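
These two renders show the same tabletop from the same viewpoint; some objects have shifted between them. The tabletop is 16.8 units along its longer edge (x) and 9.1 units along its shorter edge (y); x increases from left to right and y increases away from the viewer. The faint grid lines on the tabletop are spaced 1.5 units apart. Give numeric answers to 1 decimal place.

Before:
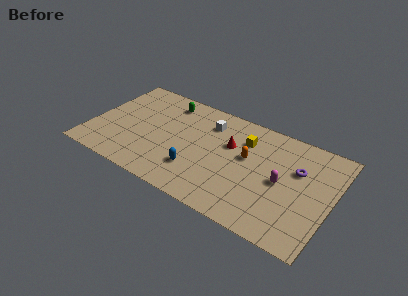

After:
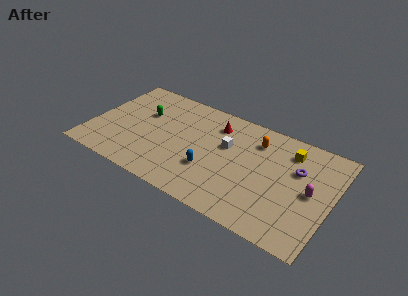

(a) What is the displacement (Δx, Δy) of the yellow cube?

(3.1, 0.5)

The yellow cube was at about (10.5, 6.7) and moved to about (13.6, 7.2).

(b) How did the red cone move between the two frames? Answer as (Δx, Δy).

(-1.2, 1.3)

The red cone started near (9.6, 5.8) and ended near (8.4, 7.1).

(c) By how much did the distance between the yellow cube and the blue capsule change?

+1.5

Before: roughly 5.0 units apart; after: 6.5. That's 1.5 units further apart.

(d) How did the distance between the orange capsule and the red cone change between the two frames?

+1.5

Before: roughly 1.4 units apart; after: 2.9. That's 1.5 units further apart.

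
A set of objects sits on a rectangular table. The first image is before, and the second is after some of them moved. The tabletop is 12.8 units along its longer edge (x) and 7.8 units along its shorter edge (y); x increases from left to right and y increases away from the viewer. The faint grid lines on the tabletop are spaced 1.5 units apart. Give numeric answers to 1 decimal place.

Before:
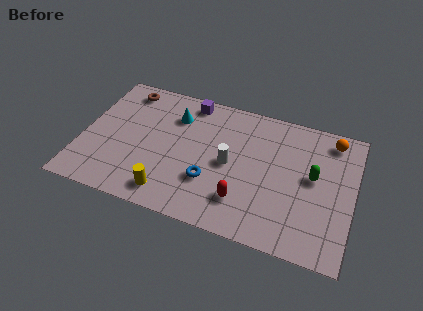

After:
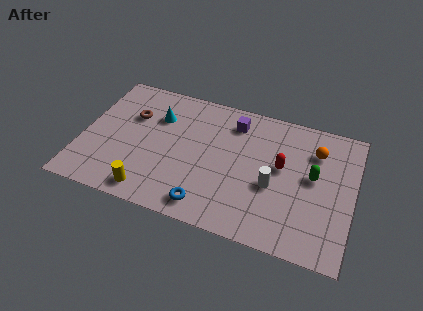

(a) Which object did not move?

the green capsule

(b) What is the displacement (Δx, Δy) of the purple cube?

(2.2, -0.6)

The purple cube started near (4.8, 6.9) and ended near (7.0, 6.3).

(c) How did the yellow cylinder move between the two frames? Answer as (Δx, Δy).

(-0.9, -0.2)

From the two frames, the yellow cylinder sits at roughly (4.4, 1.2) before and (3.5, 1.0) after.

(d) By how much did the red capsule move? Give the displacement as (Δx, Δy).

(1.6, 2.5)

The red capsule was at about (7.8, 1.9) and moved to about (9.4, 4.4).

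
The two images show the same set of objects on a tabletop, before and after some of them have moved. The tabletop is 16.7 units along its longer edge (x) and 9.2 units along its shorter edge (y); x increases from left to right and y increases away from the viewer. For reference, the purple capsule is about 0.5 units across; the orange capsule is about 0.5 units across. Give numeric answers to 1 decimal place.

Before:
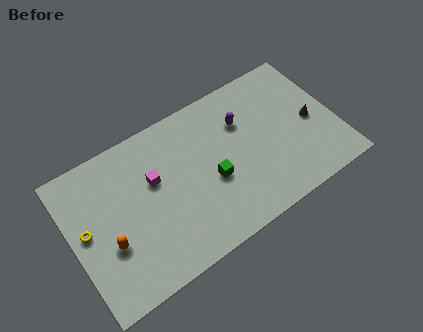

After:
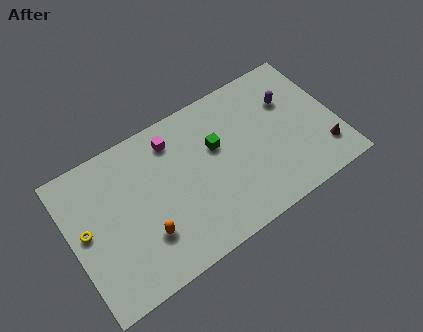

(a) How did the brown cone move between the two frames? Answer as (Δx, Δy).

(0.4, -2.2)

The brown cone was at about (15.2, 4.3) and moved to about (15.6, 2.1).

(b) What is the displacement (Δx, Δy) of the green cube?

(0.6, 1.9)

The green cube was at about (8.7, 3.8) and moved to about (9.3, 5.7).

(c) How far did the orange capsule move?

2.3

From (2.1, 3.4) to (4.3, 2.7), the orange capsule covered √(2.2² + 0.7²) ≈ 2.3 units.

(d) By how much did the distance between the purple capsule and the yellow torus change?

+3.0

They were about 10.3 units apart before and 13.3 after — 3.0 units further apart.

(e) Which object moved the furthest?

the purple capsule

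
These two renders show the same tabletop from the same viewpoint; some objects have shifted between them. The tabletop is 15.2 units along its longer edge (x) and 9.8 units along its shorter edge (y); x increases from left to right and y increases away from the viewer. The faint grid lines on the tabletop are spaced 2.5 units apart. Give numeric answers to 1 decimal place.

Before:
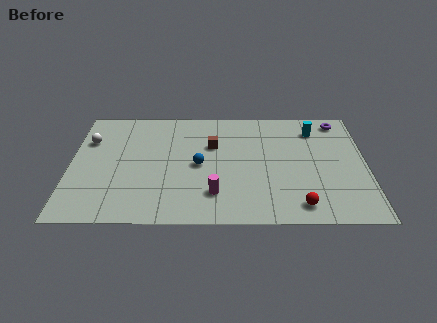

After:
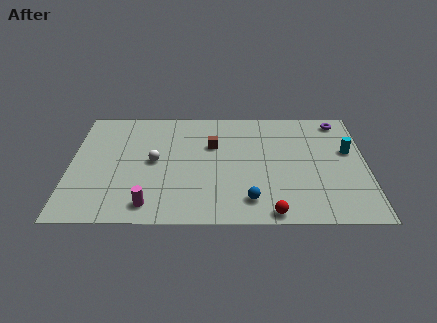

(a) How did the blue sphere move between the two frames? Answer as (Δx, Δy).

(2.6, -2.9)

The blue sphere started near (6.6, 4.7) and ended near (9.2, 1.8).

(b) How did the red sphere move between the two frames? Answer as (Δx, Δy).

(-1.4, -0.6)

The red sphere was at about (11.7, 1.4) and moved to about (10.3, 0.8).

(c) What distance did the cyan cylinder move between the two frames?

2.5

The cyan cylinder moved from about (12.6, 7.8) to (14.3, 5.9), a distance of √(1.7² + 1.9²) ≈ 2.5.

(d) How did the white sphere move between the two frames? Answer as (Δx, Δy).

(3.4, -1.8)

The white sphere started near (0.9, 6.8) and ended near (4.3, 5.0).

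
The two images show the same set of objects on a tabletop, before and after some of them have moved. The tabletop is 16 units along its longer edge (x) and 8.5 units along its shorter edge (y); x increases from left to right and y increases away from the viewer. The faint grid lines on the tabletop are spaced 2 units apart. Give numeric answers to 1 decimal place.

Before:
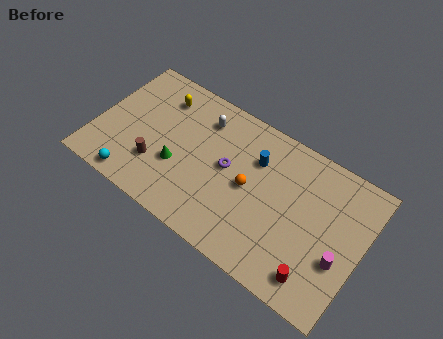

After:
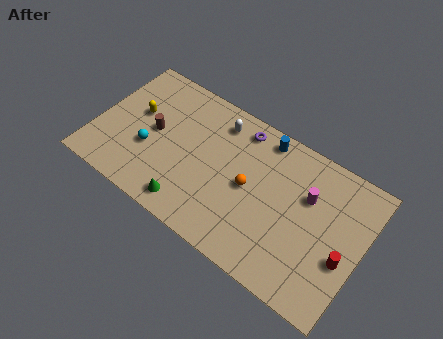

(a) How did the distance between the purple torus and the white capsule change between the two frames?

-1.5

Before: roughly 2.8 units apart; after: 1.3. That's 1.5 units closer together.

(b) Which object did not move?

the orange sphere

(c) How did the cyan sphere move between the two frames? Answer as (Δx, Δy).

(0.5, 2.3)

From the two frames, the cyan sphere sits at roughly (2.8, 0.9) before and (3.3, 3.2) after.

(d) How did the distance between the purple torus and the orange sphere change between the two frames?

+1.8

Before: roughly 1.5 units apart; after: 3.3. That's 1.8 units further apart.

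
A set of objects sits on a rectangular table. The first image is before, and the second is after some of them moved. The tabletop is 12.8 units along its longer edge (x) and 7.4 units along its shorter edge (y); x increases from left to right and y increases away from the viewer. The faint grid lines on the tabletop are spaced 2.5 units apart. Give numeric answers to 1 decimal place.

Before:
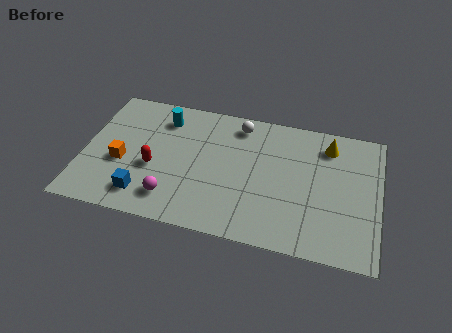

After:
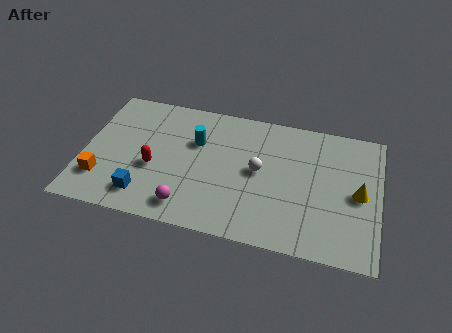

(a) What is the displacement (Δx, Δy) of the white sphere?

(1.0, -2.4)

The white sphere started near (6.6, 6.3) and ended near (7.6, 3.9).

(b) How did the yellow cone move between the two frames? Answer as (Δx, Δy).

(1.4, -2.4)

The yellow cone was at about (10.5, 6.0) and moved to about (11.9, 3.6).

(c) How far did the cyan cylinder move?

1.8

The cyan cylinder was near (3.3, 5.9) before and (4.8, 4.9) after, so it travelled √(1.5² + 1.0²) ≈ 1.8 units.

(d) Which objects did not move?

the blue cube and the red capsule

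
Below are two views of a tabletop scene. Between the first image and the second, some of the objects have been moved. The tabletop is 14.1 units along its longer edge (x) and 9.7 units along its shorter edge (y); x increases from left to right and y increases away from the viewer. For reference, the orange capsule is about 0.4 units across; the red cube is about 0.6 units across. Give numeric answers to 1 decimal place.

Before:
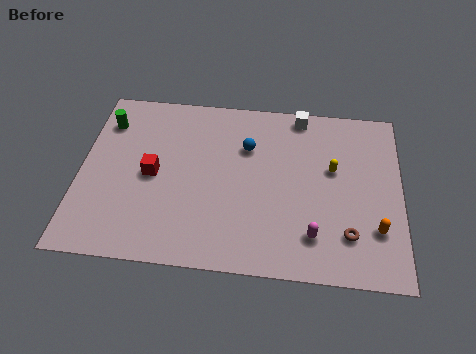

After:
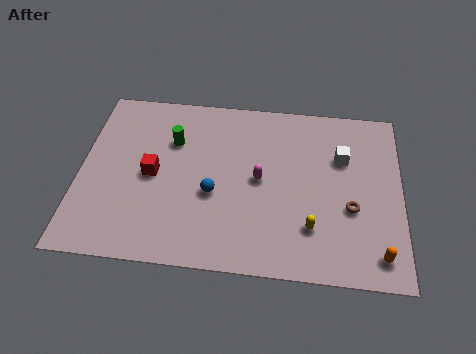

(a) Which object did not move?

the red cube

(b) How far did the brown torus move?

1.4

From (11.8, 2.3) to (11.9, 3.7), the brown torus covered √(0.1² + 1.4²) ≈ 1.4 units.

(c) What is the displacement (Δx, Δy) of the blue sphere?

(-1.4, -2.8)

The blue sphere was at about (7.3, 6.7) and moved to about (5.9, 3.9).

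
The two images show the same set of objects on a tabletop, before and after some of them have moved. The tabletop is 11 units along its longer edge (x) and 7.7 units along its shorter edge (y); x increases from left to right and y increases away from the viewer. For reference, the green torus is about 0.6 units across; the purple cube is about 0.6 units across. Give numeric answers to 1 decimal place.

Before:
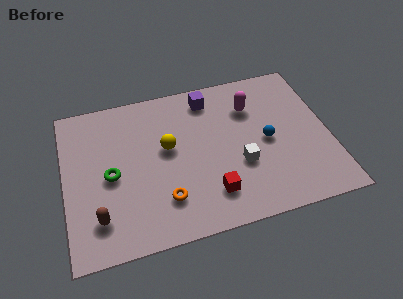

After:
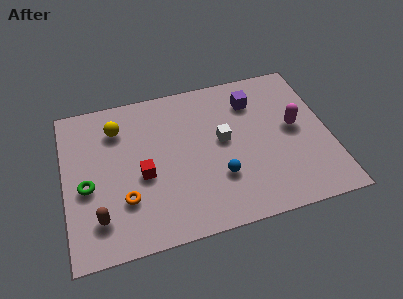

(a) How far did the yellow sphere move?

2.5

The yellow sphere was near (4.3, 4.4) before and (2.3, 5.9) after, so it travelled √(2.0² + 1.5²) ≈ 2.5 units.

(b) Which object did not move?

the brown capsule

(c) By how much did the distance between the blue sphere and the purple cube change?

+0.3

The distance was about 3.6 in the first image and 3.9 in the second, so they moved 0.3 units further apart.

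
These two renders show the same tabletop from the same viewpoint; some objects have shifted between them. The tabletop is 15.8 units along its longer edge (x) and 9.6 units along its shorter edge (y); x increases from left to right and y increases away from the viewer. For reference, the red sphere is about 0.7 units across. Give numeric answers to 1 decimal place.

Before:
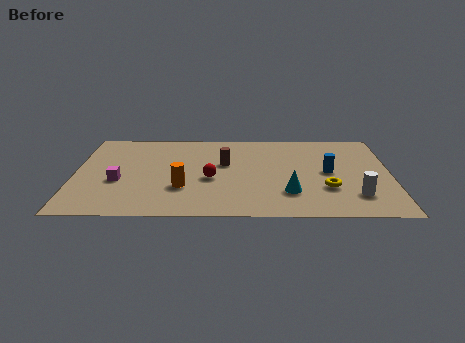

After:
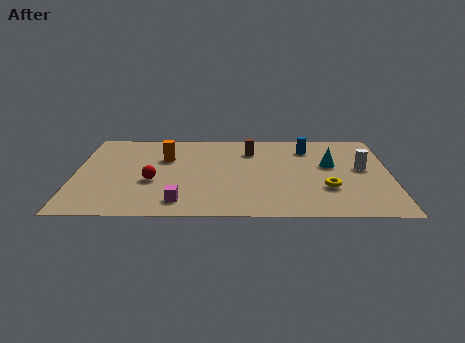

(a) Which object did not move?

the yellow torus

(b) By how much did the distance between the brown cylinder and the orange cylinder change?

+1.0

They were about 3.4 units apart before and 4.4 after — 1.0 units further apart.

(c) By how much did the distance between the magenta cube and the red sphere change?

-2.0

They were about 4.6 units apart before and 2.6 after — 2.0 units closer together.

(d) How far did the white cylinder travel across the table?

3.0

The white cylinder was near (14.0, 2.3) before and (14.4, 5.3) after, so it travelled √(0.4² + 3.0²) ≈ 3.0 units.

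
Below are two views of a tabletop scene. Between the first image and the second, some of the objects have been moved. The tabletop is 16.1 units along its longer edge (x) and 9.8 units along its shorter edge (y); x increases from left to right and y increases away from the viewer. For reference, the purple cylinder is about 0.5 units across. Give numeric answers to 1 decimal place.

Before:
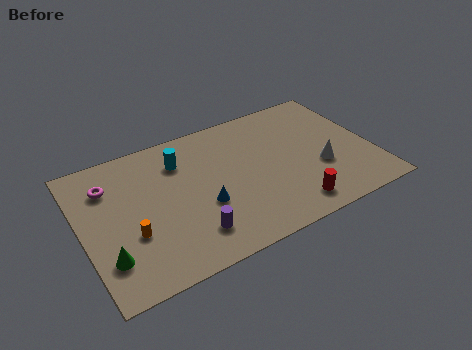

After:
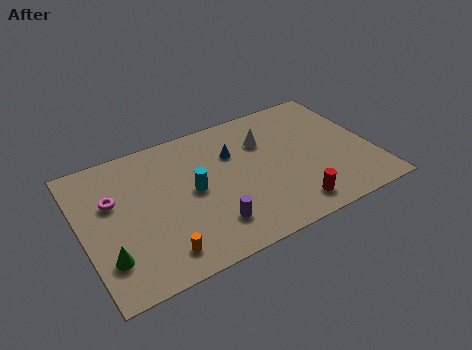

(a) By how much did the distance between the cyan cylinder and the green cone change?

-1.1

The distance was about 6.7 in the first image and 5.6 in the second, so they moved 1.1 units closer together.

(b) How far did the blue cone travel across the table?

3.7

From (6.5, 3.7) to (8.6, 6.7), the blue cone covered √(2.1² + 3.0²) ≈ 3.7 units.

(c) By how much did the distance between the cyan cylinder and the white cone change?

-3.6

The distance was about 8.3 in the first image and 4.7 in the second, so they moved 3.6 units closer together.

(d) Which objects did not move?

the green cone and the red cylinder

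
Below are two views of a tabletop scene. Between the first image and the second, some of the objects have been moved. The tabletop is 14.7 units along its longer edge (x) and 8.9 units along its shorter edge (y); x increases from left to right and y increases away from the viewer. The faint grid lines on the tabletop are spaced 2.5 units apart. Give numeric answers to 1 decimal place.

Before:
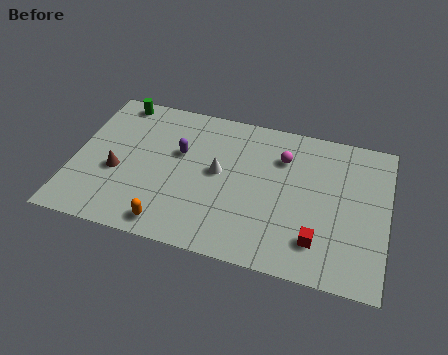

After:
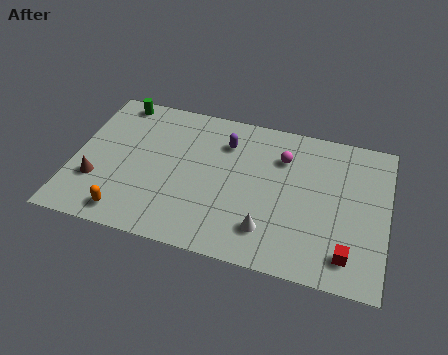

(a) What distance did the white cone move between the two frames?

3.8

The white cone moved from about (6.8, 4.8) to (9.3, 2.0), a distance of √(2.5² + 2.8²) ≈ 3.8.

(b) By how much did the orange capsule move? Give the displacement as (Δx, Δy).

(-2.0, 0.1)

The orange capsule was at about (4.8, 1.1) and moved to about (2.8, 1.2).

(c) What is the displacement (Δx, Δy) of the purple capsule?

(2.1, 1.2)

The purple capsule was at about (4.9, 5.5) and moved to about (7.0, 6.7).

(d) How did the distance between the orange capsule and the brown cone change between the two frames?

-1.4

They were about 3.7 units apart before and 2.3 after — 1.4 units closer together.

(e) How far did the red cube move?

1.5

The red cube moved from about (11.6, 2.0) to (13.0, 1.6), a distance of √(1.4² + 0.4²) ≈ 1.5.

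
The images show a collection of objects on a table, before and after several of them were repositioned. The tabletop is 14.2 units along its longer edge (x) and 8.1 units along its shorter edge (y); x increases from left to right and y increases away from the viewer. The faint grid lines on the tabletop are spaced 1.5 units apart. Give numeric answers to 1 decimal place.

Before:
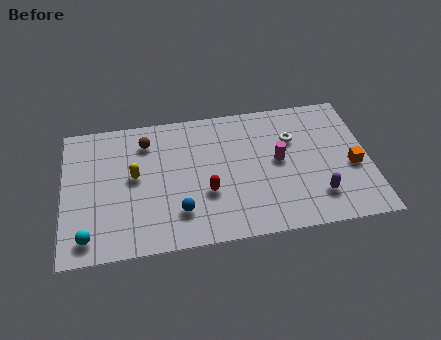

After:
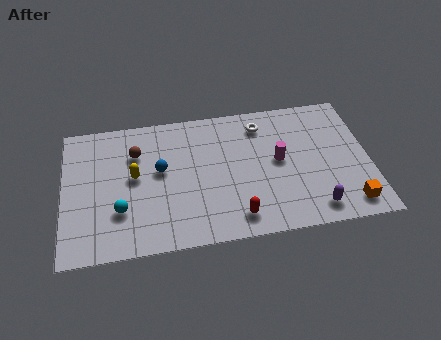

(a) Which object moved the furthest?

the blue sphere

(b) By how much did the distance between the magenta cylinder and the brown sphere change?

+0.3

Before: roughly 6.5 units apart; after: 6.8. That's 0.3 units further apart.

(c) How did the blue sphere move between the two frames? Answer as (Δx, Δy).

(-0.8, 2.6)

From the two frames, the blue sphere sits at roughly (5.3, 2.0) before and (4.5, 4.6) after.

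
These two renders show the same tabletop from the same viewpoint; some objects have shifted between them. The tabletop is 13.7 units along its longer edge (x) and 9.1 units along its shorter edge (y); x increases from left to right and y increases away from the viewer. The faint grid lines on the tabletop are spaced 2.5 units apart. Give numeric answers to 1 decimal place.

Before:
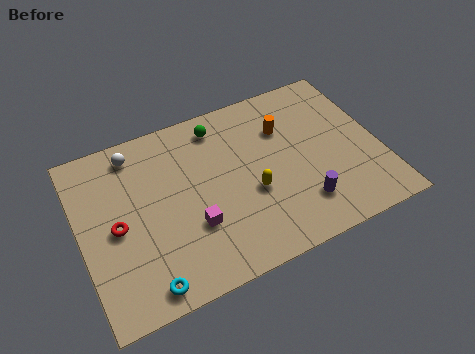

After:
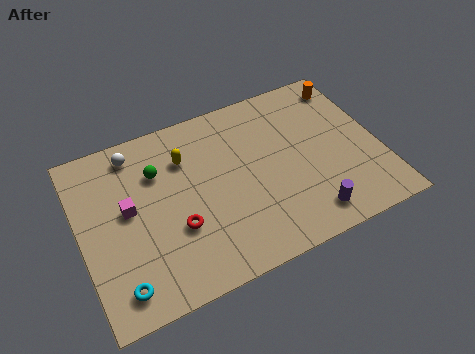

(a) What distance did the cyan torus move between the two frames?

1.2

The cyan torus was near (2.5, 1.0) before and (1.4, 1.4) after, so it travelled √(1.1² + 0.4²) ≈ 1.2 units.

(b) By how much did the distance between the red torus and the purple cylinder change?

-2.4

The distance was about 8.5 in the first image and 6.1 in the second, so they moved 2.4 units closer together.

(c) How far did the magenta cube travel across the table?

3.4

The magenta cube was near (4.9, 3.0) before and (2.2, 5.0) after, so it travelled √(2.7² + 2.0²) ≈ 3.4 units.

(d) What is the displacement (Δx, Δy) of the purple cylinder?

(0.2, -0.7)

The purple cylinder started near (9.8, 2.1) and ended near (10.0, 1.4).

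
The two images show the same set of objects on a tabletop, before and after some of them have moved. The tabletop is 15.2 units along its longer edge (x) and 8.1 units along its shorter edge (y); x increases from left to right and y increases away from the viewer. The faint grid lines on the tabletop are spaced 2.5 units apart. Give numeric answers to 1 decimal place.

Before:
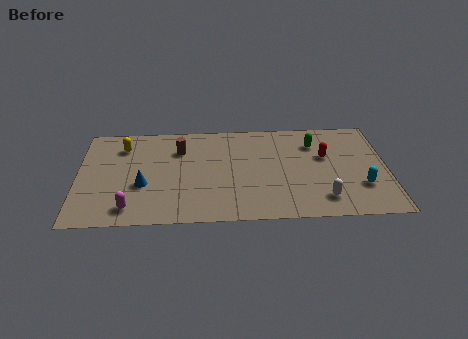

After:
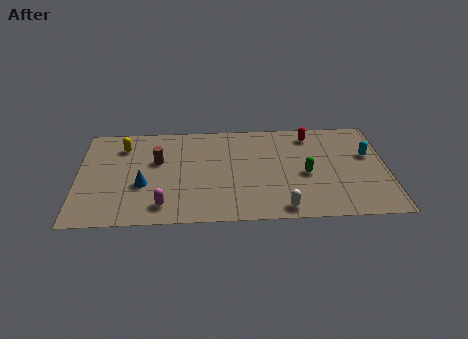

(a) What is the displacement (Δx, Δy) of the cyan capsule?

(0.4, 2.5)

The cyan capsule started near (13.9, 2.5) and ended near (14.3, 5.0).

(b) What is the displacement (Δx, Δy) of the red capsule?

(-0.7, 1.8)

The red capsule started near (12.2, 5.0) and ended near (11.5, 6.8).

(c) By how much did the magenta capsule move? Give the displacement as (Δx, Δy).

(1.6, 0.1)

The magenta capsule was at about (2.6, 1.3) and moved to about (4.2, 1.4).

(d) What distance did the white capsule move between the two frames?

2.1

The white capsule was near (12.0, 1.6) before and (10.0, 0.9) after, so it travelled √(2.0² + 0.7²) ≈ 2.1 units.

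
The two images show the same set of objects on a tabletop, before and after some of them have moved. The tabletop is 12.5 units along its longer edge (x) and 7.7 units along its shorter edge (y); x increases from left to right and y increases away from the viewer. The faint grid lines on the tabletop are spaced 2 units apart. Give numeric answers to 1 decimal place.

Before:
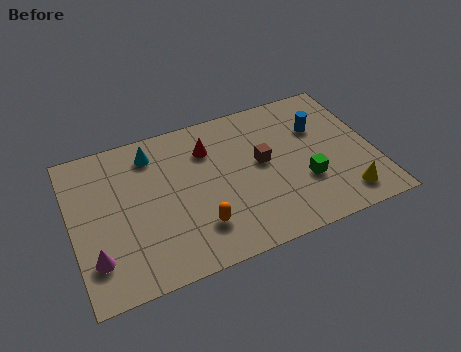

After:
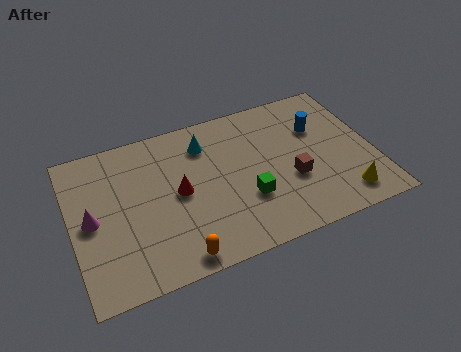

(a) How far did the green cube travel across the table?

2.4

The green cube moved from about (9.5, 2.6) to (7.1, 2.6), a distance of √(2.4² + 0.0²) ≈ 2.4.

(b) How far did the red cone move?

2.3

The red cone was near (5.8, 5.7) before and (4.4, 3.9) after, so it travelled √(1.4² + 1.8²) ≈ 2.3 units.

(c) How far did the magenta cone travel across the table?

1.9

The magenta cone moved from about (0.8, 1.9) to (0.8, 3.8), a distance of √(0.0² + 1.9²) ≈ 1.9.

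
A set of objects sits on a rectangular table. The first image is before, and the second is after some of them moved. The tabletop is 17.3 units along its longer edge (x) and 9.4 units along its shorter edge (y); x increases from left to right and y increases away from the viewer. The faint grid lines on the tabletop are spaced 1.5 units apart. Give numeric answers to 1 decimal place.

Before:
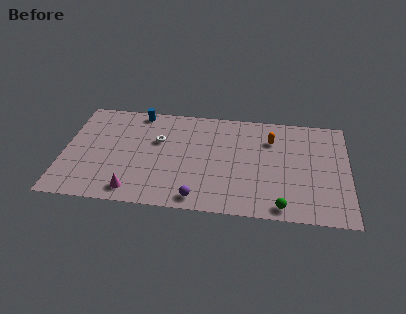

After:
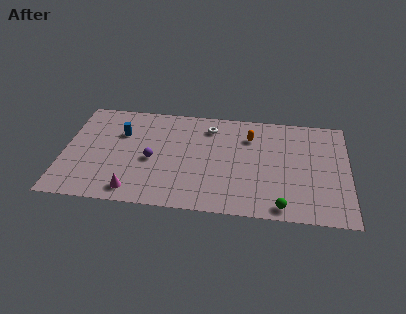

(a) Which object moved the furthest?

the purple sphere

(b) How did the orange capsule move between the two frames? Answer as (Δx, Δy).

(-1.3, 0.1)

From the two frames, the orange capsule sits at roughly (12.6, 6.9) before and (11.3, 7.0) after.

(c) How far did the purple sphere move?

4.2

The purple sphere was near (8.3, 1.1) before and (5.4, 4.2) after, so it travelled √(2.9² + 3.1²) ≈ 4.2 units.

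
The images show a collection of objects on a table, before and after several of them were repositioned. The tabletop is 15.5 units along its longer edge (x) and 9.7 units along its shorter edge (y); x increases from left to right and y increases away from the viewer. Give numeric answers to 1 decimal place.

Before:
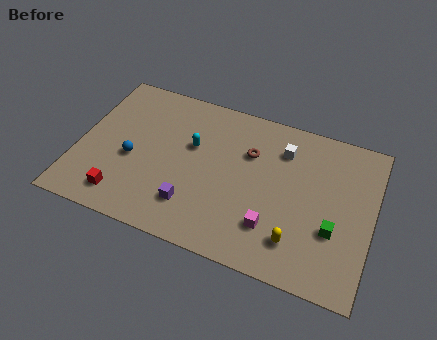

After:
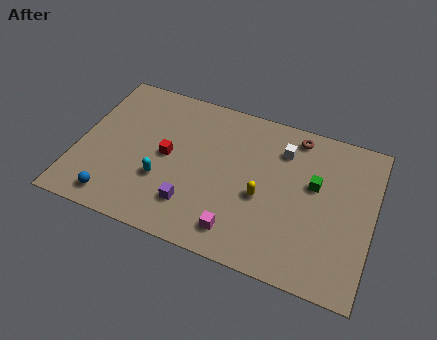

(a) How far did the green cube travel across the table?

2.7

The green cube was near (13.6, 3.4) before and (12.4, 5.8) after, so it travelled √(1.2² + 2.4²) ≈ 2.7 units.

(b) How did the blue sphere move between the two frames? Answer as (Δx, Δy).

(-0.6, -2.8)

The blue sphere started near (2.9, 4.1) and ended near (2.3, 1.3).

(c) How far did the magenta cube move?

1.9

From (10.5, 2.5) to (8.8, 1.6), the magenta cube covered √(1.7² + 0.9²) ≈ 1.9 units.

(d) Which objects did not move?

the white cube and the purple cube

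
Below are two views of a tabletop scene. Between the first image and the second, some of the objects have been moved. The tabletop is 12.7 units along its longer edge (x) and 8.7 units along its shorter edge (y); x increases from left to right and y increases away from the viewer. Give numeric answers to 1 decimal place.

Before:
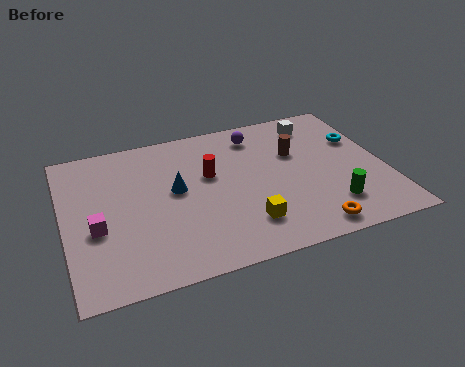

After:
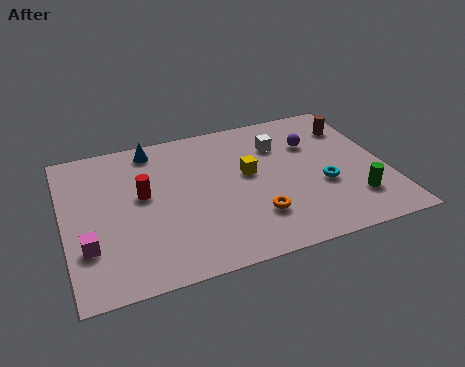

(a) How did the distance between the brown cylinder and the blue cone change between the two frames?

+3.1

The distance was about 5.0 in the first image and 8.1 in the second, so they moved 3.1 units further apart.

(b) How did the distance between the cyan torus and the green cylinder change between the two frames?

-2.4

The distance was about 4.0 in the first image and 1.6 in the second, so they moved 2.4 units closer together.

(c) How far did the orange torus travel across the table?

2.4

The orange torus was near (9.3, 1.0) before and (7.3, 2.3) after, so it travelled √(2.0² + 1.3²) ≈ 2.4 units.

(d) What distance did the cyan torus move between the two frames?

3.0

From (11.9, 5.7) to (10.1, 3.3), the cyan torus covered √(1.8² + 2.4²) ≈ 3.0 units.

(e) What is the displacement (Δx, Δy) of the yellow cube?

(0.4, 2.9)

From the two frames, the yellow cube sits at roughly (6.9, 2.0) before and (7.3, 4.9) after.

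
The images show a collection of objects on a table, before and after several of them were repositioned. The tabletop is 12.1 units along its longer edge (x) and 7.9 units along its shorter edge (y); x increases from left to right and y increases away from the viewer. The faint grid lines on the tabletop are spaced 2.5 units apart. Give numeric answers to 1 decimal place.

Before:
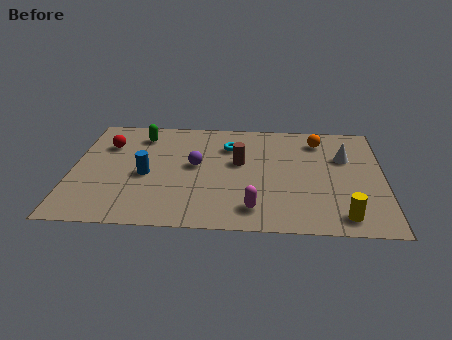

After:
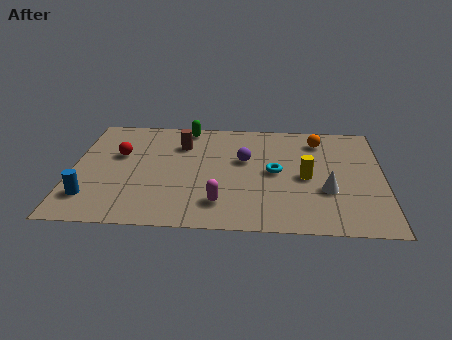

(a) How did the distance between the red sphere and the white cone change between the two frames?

-0.9

The distance was about 9.3 in the first image and 8.4 in the second, so they moved 0.9 units closer together.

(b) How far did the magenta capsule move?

1.3

From (7.1, 1.4) to (5.8, 1.7), the magenta capsule covered √(1.3² + 0.3²) ≈ 1.3 units.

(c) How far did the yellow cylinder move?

3.0

The yellow cylinder moved from about (10.5, 1.1) to (9.1, 3.7), a distance of √(1.4² + 2.6²) ≈ 3.0.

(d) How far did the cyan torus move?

2.5

The cyan torus moved from about (6.1, 5.8) to (7.9, 4.0), a distance of √(1.8² + 1.8²) ≈ 2.5.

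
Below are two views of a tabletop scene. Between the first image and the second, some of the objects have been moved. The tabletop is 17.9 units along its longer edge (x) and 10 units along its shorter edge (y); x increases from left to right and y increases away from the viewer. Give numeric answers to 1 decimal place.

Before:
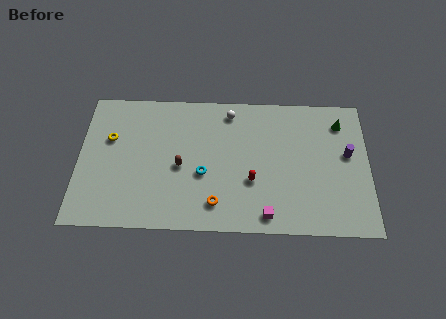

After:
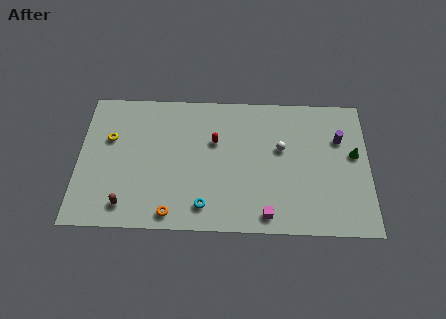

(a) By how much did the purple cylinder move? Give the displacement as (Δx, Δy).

(-0.5, 1.1)

The purple cylinder was at about (16.6, 5.7) and moved to about (16.1, 6.8).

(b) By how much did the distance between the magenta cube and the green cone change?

-1.2

The distance was about 8.2 in the first image and 7.0 in the second, so they moved 1.2 units closer together.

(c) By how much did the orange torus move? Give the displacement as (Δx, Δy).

(-2.7, -0.8)

The orange torus started near (8.5, 1.9) and ended near (5.8, 1.1).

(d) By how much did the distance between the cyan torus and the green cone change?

+0.6

Before: roughly 9.4 units apart; after: 10.0. That's 0.6 units further apart.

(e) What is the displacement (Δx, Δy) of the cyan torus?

(0.1, -2.3)

From the two frames, the cyan torus sits at roughly (7.7, 4.0) before and (7.8, 1.7) after.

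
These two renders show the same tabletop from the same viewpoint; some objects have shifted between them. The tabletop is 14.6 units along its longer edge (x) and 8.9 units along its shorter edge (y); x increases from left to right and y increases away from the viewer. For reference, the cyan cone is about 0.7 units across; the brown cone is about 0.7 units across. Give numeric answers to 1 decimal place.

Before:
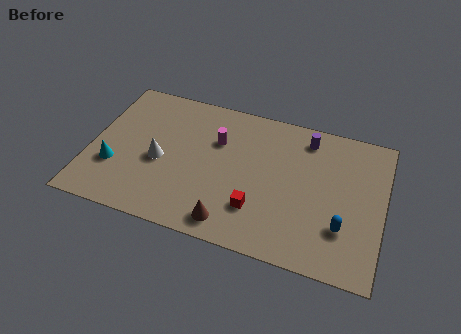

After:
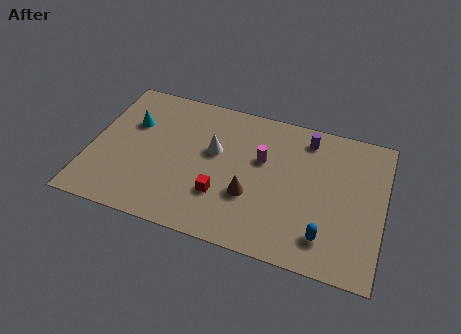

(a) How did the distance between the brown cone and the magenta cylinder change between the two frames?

-2.5

They were about 4.9 units apart before and 2.4 after — 2.5 units closer together.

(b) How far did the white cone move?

3.0

The white cone moved from about (3.5, 3.9) to (6.1, 5.3), a distance of √(2.6² + 1.4²) ≈ 3.0.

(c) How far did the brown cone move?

2.1

The brown cone was near (7.3, 1.2) before and (8.1, 3.1) after, so it travelled √(0.8² + 1.9²) ≈ 2.1 units.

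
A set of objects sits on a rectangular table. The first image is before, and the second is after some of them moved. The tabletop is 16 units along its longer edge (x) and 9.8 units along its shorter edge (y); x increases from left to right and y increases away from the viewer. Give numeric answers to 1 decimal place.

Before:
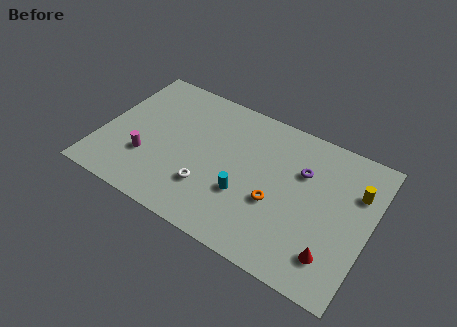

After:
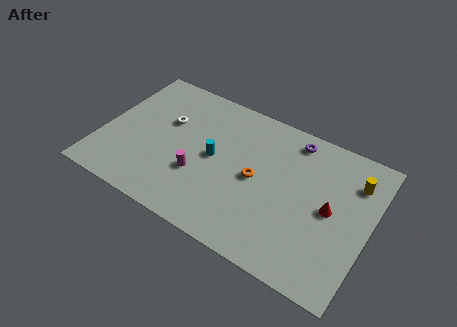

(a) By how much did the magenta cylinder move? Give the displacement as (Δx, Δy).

(3.1, 0.3)

From the two frames, the magenta cylinder sits at roughly (2.9, 3.1) before and (6.0, 3.4) after.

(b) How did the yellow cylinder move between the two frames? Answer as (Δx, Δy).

(-0.2, 0.6)

The yellow cylinder started near (15.0, 6.8) and ended near (14.8, 7.4).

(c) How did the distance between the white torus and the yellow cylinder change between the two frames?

+2.1

They were about 9.2 units apart before and 11.3 after — 2.1 units further apart.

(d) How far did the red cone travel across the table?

2.8

The red cone moved from about (14.2, 2.1) to (13.7, 4.9), a distance of √(0.5² + 2.8²) ≈ 2.8.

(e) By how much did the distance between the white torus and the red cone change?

+2.7

The distance was about 7.5 in the first image and 10.2 in the second, so they moved 2.7 units further apart.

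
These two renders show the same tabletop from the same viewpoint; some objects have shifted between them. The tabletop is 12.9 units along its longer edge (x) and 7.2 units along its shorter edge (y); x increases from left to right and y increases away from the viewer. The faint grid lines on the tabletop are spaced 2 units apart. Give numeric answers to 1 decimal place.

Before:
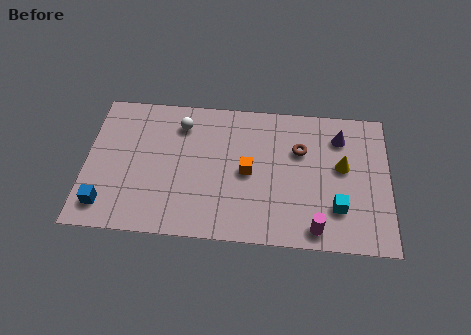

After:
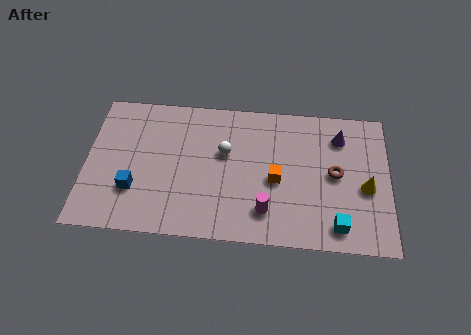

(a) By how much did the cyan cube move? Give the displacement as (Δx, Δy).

(0.0, -0.9)

The cyan cube was at about (10.7, 2.0) and moved to about (10.7, 1.1).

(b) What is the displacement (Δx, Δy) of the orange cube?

(1.2, -0.3)

The orange cube was at about (6.9, 3.5) and moved to about (8.1, 3.2).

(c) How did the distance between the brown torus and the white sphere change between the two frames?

-0.4

Before: roughly 5.2 units apart; after: 4.8. That's 0.4 units closer together.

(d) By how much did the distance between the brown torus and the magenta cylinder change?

-0.4

Before: roughly 4.0 units apart; after: 3.6. That's 0.4 units closer together.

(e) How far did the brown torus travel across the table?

1.9

The brown torus moved from about (9.1, 4.8) to (10.6, 3.7), a distance of √(1.5² + 1.1²) ≈ 1.9.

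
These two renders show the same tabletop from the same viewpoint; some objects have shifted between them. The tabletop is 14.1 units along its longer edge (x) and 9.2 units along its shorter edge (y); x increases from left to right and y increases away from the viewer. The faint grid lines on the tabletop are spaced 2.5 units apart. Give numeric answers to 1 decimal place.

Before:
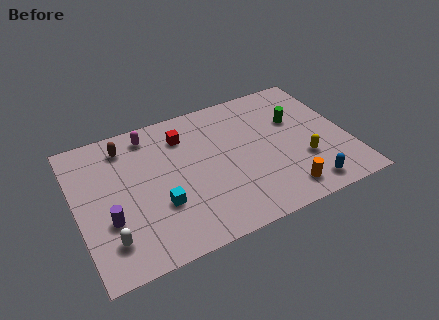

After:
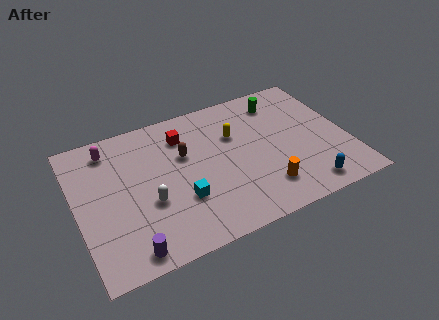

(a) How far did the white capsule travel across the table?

2.7

The white capsule moved from about (1.4, 2.0) to (3.6, 3.5), a distance of √(2.2² + 1.5²) ≈ 2.7.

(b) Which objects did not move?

the blue capsule and the red cube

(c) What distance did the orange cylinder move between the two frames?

1.1

From (10.3, 1.4) to (9.4, 2.0), the orange cylinder covered √(0.9² + 0.6²) ≈ 1.1 units.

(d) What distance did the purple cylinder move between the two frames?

2.3

From (1.5, 3.2) to (2.3, 1.0), the purple cylinder covered √(0.8² + 2.2²) ≈ 2.3 units.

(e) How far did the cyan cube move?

1.1

The cyan cube was near (4.1, 3.1) before and (5.2, 3.0) after, so it travelled √(1.1² + 0.1²) ≈ 1.1 units.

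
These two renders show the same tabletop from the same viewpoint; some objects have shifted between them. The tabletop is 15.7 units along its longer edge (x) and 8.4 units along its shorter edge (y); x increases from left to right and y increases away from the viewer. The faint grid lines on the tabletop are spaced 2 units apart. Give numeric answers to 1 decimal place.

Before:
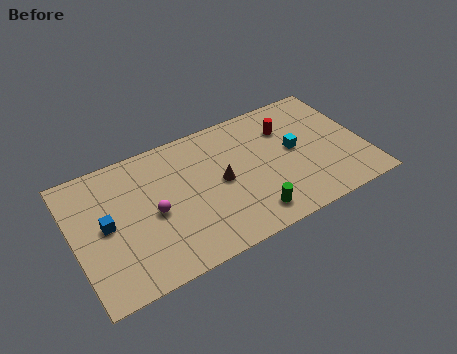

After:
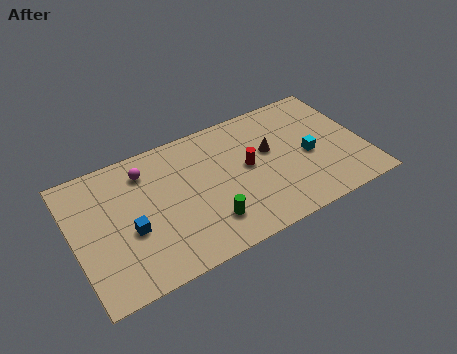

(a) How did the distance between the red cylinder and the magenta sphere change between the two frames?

-2.2

They were about 7.9 units apart before and 5.7 after — 2.2 units closer together.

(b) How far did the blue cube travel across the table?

1.5

The blue cube was near (1.7, 4.3) before and (2.9, 3.4) after, so it travelled √(1.2² + 0.9²) ≈ 1.5 units.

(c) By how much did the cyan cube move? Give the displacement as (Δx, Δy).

(0.7, -0.7)

The cyan cube was at about (12.0, 4.5) and moved to about (12.7, 3.8).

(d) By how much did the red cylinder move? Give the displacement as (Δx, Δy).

(-2.4, -1.6)

The red cylinder started near (11.8, 6.1) and ended near (9.4, 4.5).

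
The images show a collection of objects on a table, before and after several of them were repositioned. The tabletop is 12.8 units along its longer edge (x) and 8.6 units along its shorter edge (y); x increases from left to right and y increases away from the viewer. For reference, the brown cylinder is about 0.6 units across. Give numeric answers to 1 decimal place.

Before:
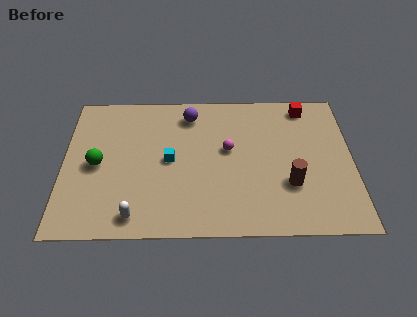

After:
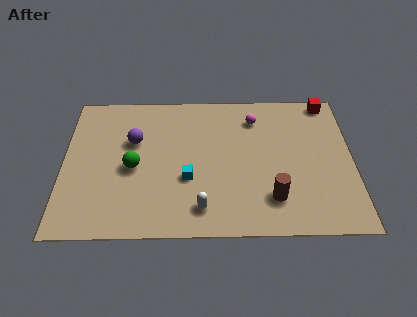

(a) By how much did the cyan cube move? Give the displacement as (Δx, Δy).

(0.8, -1.1)

The cyan cube started near (4.7, 4.3) and ended near (5.5, 3.2).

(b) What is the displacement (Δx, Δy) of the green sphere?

(1.6, -0.2)

The green sphere started near (1.5, 4.1) and ended near (3.1, 3.9).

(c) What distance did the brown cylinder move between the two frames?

1.1

From (10.0, 2.8) to (9.2, 2.0), the brown cylinder covered √(0.8² + 0.8²) ≈ 1.1 units.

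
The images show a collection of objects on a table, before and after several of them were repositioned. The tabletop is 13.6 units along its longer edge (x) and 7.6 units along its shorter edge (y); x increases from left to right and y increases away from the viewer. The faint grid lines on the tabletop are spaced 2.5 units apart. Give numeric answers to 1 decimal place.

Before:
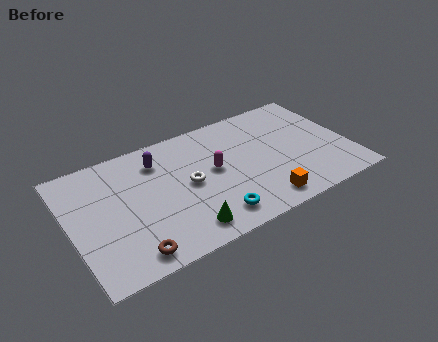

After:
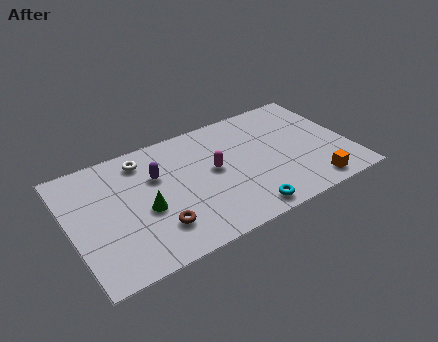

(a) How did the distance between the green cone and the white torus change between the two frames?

+0.4

They were about 2.7 units apart before and 3.1 after — 0.4 units further apart.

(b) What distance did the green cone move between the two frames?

2.6

From (5.1, 1.2) to (3.5, 3.2), the green cone covered √(1.6² + 2.0²) ≈ 2.6 units.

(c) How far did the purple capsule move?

0.9

The purple capsule was near (4.5, 5.9) before and (4.3, 5.0) after, so it travelled √(0.2² + 0.9²) ≈ 0.9 units.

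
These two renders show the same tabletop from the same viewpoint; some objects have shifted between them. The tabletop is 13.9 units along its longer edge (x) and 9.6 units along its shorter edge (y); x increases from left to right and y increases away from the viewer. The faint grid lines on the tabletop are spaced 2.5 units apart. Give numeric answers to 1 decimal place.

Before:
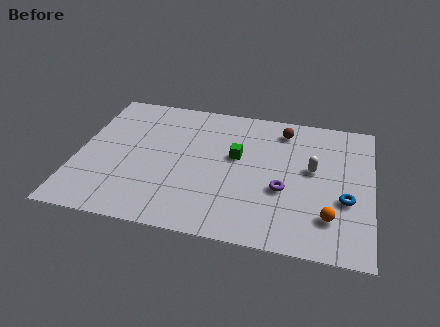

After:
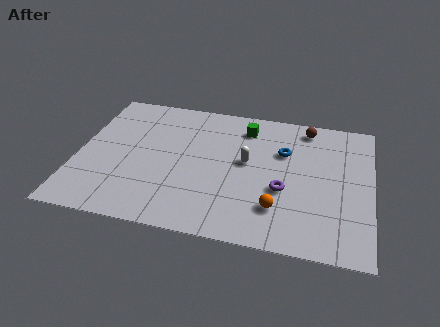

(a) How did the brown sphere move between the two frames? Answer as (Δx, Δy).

(1.1, 0.4)

From the two frames, the brown sphere sits at roughly (9.6, 8.0) before and (10.7, 8.4) after.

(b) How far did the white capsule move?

3.1

From (11.1, 5.4) to (8.0, 5.3), the white capsule covered √(3.1² + 0.1²) ≈ 3.1 units.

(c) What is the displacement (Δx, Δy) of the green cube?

(0.3, 2.2)

From the two frames, the green cube sits at roughly (7.5, 5.6) before and (7.8, 7.8) after.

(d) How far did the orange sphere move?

2.4

The orange sphere moved from about (12.0, 2.3) to (9.6, 2.4), a distance of √(2.4² + 0.1²) ≈ 2.4.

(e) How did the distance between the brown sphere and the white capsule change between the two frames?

+1.1

Before: roughly 3.0 units apart; after: 4.1. That's 1.1 units further apart.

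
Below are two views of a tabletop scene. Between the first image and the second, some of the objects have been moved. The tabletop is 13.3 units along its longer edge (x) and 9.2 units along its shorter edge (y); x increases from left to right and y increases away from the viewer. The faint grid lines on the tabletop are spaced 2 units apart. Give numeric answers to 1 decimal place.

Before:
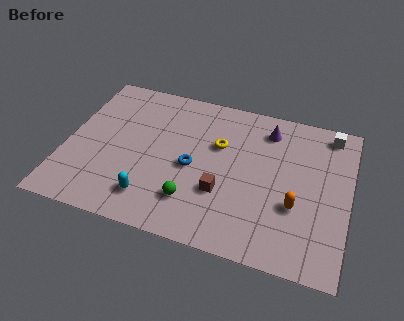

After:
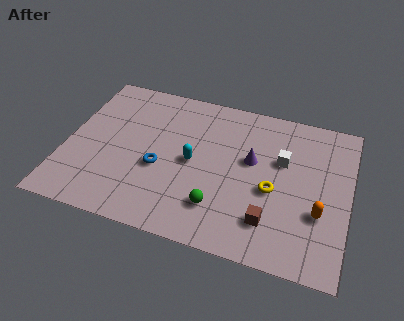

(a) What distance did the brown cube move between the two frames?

2.5

The brown cube moved from about (7.5, 3.1) to (9.8, 2.1), a distance of √(2.3² + 1.0²) ≈ 2.5.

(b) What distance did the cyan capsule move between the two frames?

3.2

The cyan capsule was near (4.3, 1.8) before and (6.0, 4.5) after, so it travelled √(1.7² + 2.7²) ≈ 3.2 units.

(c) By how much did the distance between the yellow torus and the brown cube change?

-1.0

Before: roughly 2.8 units apart; after: 1.8. That's 1.0 units closer together.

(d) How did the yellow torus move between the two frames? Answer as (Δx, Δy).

(2.7, -2.0)

From the two frames, the yellow torus sits at roughly (7.1, 5.9) before and (9.8, 3.9) after.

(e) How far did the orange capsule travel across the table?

1.1

From (10.9, 3.3) to (12.0, 3.2), the orange capsule covered √(1.1² + 0.1²) ≈ 1.1 units.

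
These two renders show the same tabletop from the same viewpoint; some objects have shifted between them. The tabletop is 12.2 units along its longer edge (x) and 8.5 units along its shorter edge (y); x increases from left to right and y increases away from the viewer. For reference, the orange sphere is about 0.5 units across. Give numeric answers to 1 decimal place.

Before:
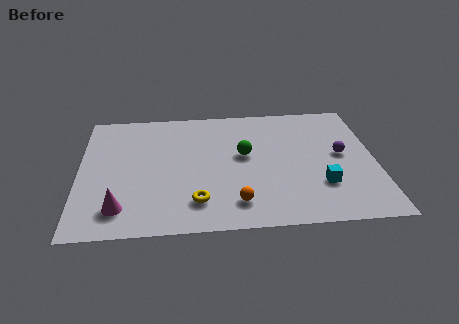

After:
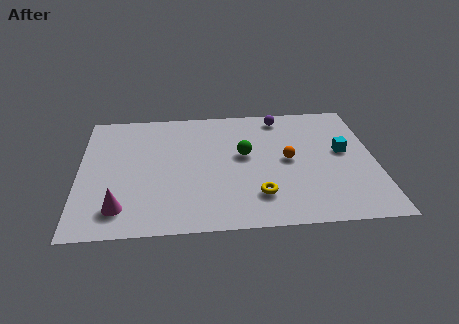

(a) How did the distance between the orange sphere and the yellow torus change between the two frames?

+1.0

The distance was about 1.6 in the first image and 2.6 in the second, so they moved 1.0 units further apart.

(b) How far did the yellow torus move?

2.5

The yellow torus moved from about (4.8, 1.8) to (7.3, 2.0), a distance of √(2.5² + 0.2²) ≈ 2.5.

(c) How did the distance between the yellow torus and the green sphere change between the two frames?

-0.8

Before: roughly 3.6 units apart; after: 2.8. That's 0.8 units closer together.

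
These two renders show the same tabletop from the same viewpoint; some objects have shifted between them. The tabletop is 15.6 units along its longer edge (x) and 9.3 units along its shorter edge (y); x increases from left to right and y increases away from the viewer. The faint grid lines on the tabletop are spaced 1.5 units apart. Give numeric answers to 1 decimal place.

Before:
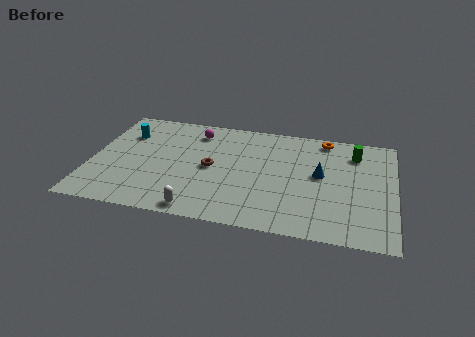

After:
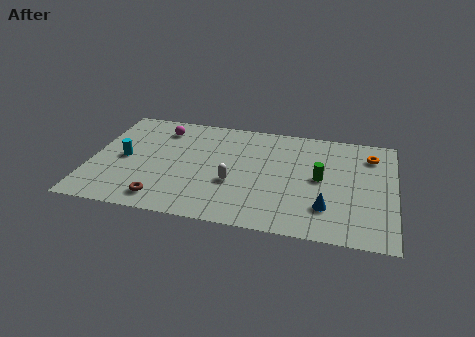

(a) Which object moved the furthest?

the brown torus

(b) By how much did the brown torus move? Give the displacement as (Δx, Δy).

(-2.3, -3.2)

The brown torus started near (6.2, 4.6) and ended near (3.9, 1.4).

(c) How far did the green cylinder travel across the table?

3.0

From (13.5, 7.3) to (11.8, 4.8), the green cylinder covered √(1.7² + 2.5²) ≈ 3.0 units.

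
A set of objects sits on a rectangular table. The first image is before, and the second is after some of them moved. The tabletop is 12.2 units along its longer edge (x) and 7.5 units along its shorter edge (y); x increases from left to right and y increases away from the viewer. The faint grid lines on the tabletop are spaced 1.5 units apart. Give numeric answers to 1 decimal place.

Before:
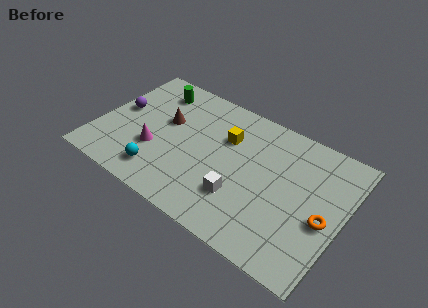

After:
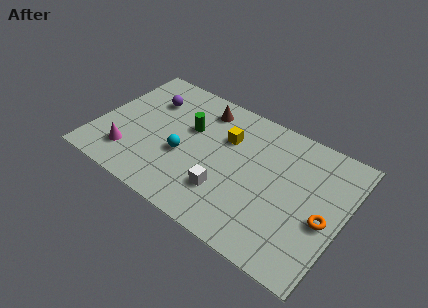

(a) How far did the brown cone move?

2.3

The brown cone moved from about (3.2, 4.5) to (4.8, 6.2), a distance of √(1.6² + 1.7²) ≈ 2.3.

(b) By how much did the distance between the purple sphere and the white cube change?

-1.2

They were about 6.8 units apart before and 5.6 after — 1.2 units closer together.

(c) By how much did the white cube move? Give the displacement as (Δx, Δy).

(-0.7, -0.1)

From the two frames, the white cube sits at roughly (7.4, 2.2) before and (6.7, 2.1) after.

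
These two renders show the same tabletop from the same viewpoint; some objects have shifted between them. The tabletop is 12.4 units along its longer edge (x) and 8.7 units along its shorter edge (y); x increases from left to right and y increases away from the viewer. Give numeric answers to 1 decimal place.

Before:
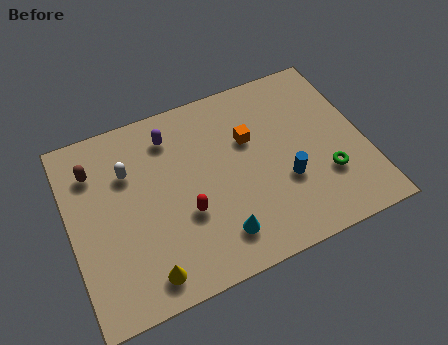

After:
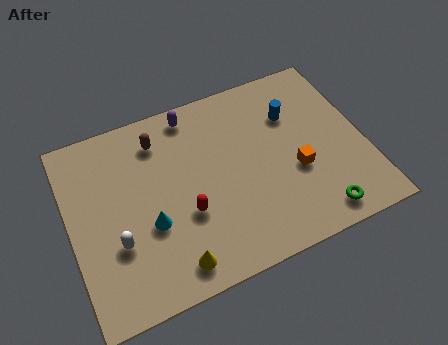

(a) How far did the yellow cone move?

1.1

The yellow cone moved from about (2.8, 1.2) to (3.9, 1.2), a distance of √(1.1² + 0.0²) ≈ 1.1.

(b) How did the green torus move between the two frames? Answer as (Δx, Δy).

(-0.6, -1.6)

The green torus started near (10.6, 2.7) and ended near (10.0, 1.1).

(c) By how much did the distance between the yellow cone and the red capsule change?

-0.6

The distance was about 2.8 in the first image and 2.2 in the second, so they moved 0.6 units closer together.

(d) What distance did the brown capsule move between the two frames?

2.8

The brown capsule was near (1.2, 6.6) before and (4.0, 7.0) after, so it travelled √(2.8² + 0.4²) ≈ 2.8 units.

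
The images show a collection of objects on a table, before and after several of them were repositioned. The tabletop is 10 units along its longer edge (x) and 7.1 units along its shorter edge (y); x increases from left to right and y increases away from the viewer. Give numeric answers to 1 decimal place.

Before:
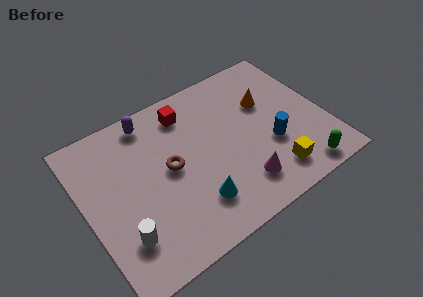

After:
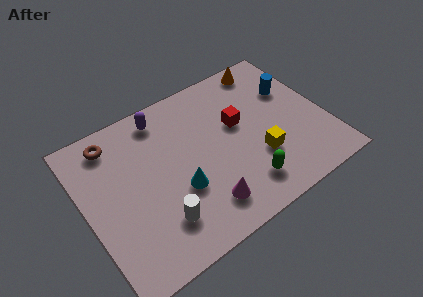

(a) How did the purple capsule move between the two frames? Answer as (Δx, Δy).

(0.5, -0.1)

From the two frames, the purple capsule sits at roughly (3.1, 6.2) before and (3.6, 6.1) after.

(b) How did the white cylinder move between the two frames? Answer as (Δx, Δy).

(1.5, -0.1)

From the two frames, the white cylinder sits at roughly (1.2, 1.8) before and (2.7, 1.7) after.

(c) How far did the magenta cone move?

1.6

From (6.1, 1.5) to (4.5, 1.4), the magenta cone covered √(1.6² + 0.1²) ≈ 1.6 units.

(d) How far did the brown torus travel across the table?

3.0

From (3.5, 3.7) to (1.5, 6.0), the brown torus covered √(2.0² + 2.3²) ≈ 3.0 units.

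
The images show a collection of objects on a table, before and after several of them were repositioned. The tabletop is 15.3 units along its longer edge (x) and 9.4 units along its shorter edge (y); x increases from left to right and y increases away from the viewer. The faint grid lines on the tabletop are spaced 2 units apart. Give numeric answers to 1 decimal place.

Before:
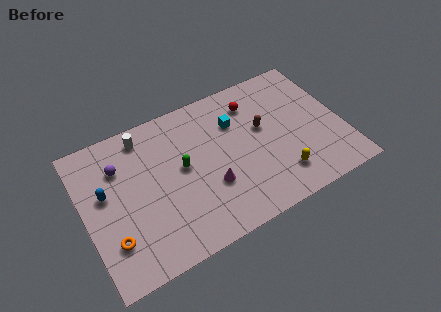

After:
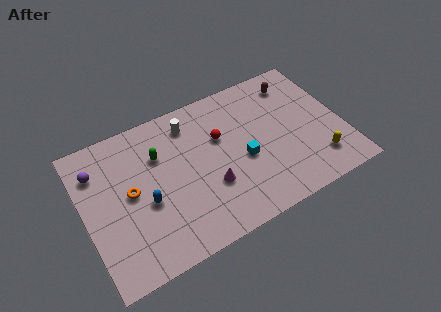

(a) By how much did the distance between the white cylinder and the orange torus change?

-1.4

They were about 6.2 units apart before and 4.8 after — 1.4 units closer together.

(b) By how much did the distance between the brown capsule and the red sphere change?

+3.2

The distance was about 1.9 in the first image and 5.1 in the second, so they moved 3.2 units further apart.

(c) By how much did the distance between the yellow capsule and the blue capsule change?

-0.3

Before: roughly 10.5 units apart; after: 10.2. That's 0.3 units closer together.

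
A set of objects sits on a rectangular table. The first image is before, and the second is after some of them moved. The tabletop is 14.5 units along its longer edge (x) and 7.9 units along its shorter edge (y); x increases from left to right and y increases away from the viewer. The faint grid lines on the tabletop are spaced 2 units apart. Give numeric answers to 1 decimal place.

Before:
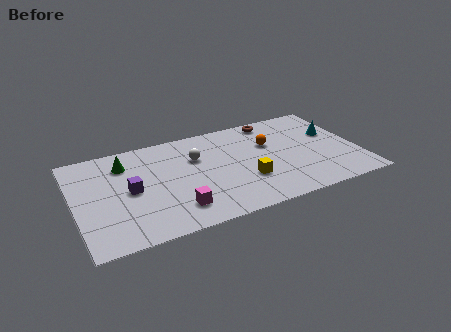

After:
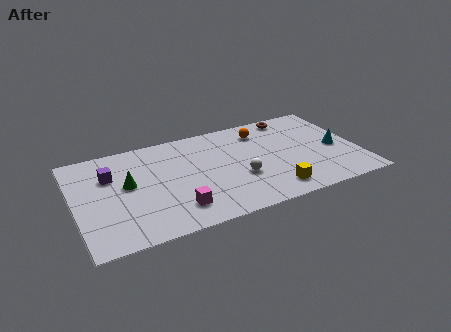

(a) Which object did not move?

the magenta cube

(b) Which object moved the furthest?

the white sphere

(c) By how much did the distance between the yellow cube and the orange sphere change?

+2.1

They were about 2.9 units apart before and 5.0 after — 2.1 units further apart.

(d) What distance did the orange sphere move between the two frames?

1.2

From (10.1, 5.1) to (9.8, 6.3), the orange sphere covered √(0.3² + 1.2²) ≈ 1.2 units.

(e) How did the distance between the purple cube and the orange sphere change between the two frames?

+0.6

Before: roughly 7.4 units apart; after: 8.0. That's 0.6 units further apart.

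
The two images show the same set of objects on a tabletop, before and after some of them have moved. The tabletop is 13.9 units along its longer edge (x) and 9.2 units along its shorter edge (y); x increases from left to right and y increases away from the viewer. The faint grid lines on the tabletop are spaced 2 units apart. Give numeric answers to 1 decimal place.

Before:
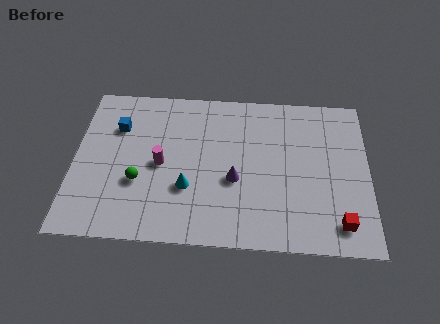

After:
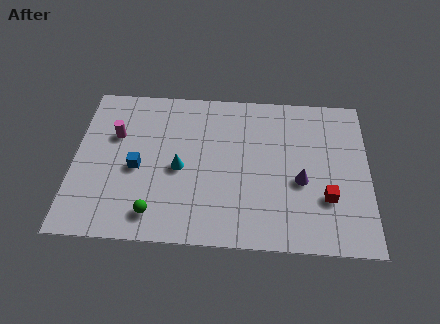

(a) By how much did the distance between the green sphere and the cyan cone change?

+0.6

They were about 2.3 units apart before and 2.9 after — 0.6 units further apart.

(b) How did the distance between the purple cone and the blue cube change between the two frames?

+1.4

The distance was about 6.3 in the first image and 7.7 in the second, so they moved 1.4 units further apart.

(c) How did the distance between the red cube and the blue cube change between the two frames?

-2.6

The distance was about 11.6 in the first image and 9.0 in the second, so they moved 2.6 units closer together.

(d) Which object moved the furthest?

the purple cone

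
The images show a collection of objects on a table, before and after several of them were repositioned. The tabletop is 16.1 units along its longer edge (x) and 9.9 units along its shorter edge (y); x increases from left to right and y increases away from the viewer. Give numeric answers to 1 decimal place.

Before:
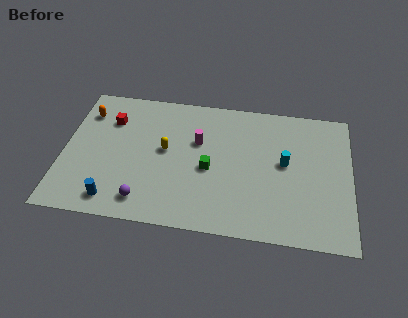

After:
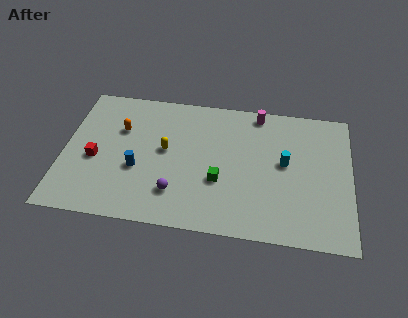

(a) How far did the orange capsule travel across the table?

2.2

The orange capsule moved from about (1.1, 7.6) to (3.1, 6.6), a distance of √(2.0² + 1.0²) ≈ 2.2.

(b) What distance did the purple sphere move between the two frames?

1.9

The purple sphere was near (4.7, 1.6) before and (6.4, 2.4) after, so it travelled √(1.7² + 0.8²) ≈ 1.9 units.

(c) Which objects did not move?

the cyan cylinder and the yellow capsule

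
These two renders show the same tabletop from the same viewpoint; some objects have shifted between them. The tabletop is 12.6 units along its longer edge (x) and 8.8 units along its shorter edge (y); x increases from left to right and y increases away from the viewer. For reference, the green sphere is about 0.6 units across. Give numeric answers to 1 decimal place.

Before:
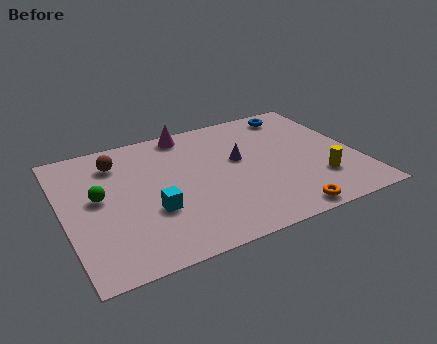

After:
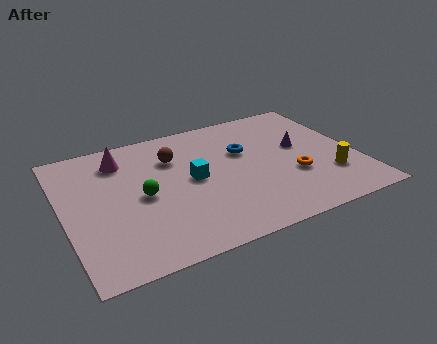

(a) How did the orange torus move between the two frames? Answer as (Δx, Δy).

(0.8, 2.3)

The orange torus started near (8.9, 0.8) and ended near (9.7, 3.1).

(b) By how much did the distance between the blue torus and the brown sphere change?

-4.9

The distance was about 8.0 in the first image and 3.1 in the second, so they moved 4.9 units closer together.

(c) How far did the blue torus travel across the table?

3.3

From (10.5, 7.6) to (7.9, 5.6), the blue torus covered √(2.6² + 2.0²) ≈ 3.3 units.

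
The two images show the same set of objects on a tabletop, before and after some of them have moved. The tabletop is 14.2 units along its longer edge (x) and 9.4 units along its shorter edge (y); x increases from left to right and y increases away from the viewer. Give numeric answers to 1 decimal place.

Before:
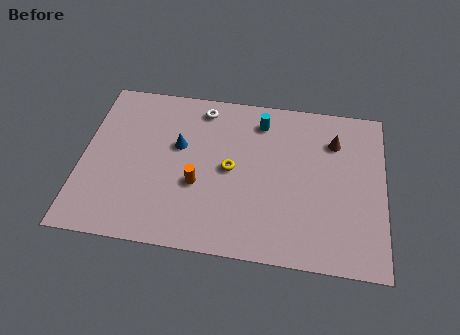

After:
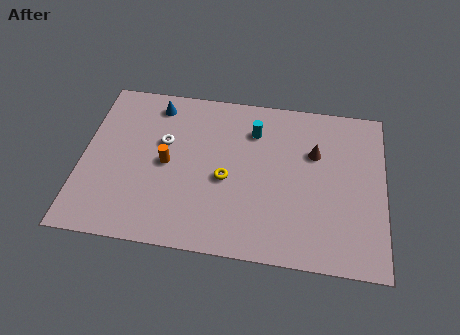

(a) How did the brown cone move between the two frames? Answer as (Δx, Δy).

(-0.9, -0.8)

The brown cone started near (11.8, 7.0) and ended near (10.9, 6.2).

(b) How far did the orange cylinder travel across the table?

1.8

The orange cylinder was near (5.5, 3.6) before and (4.0, 4.6) after, so it travelled √(1.5² + 1.0²) ≈ 1.8 units.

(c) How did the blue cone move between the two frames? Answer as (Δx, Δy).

(-1.2, 2.3)

The blue cone started near (4.5, 5.7) and ended near (3.3, 8.0).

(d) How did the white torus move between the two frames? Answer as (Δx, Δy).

(-1.7, -2.3)

The white torus started near (5.5, 8.1) and ended near (3.8, 5.8).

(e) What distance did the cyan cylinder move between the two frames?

0.7

The cyan cylinder was near (8.3, 7.7) before and (8.0, 7.1) after, so it travelled √(0.3² + 0.6²) ≈ 0.7 units.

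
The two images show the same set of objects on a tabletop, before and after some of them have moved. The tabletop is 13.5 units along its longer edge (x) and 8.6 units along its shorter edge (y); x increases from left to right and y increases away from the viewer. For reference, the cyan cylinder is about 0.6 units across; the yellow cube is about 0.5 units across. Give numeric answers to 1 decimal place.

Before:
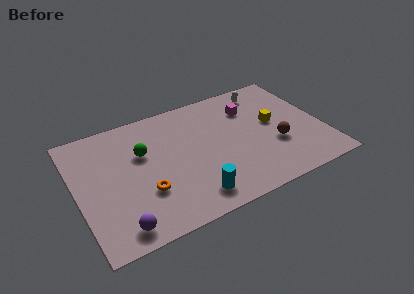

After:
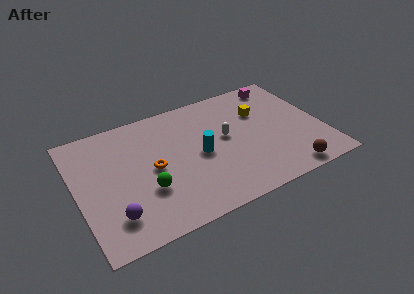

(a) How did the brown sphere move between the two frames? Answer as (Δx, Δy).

(0.3, -2.2)

From the two frames, the brown sphere sits at roughly (10.8, 3.1) before and (11.1, 0.9) after.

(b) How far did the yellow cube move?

1.3

The yellow cube moved from about (10.9, 4.7) to (10.3, 5.8), a distance of √(0.6² + 1.1²) ≈ 1.3.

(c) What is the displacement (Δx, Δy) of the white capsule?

(-2.6, -2.6)

From the two frames, the white capsule sits at roughly (10.8, 7.3) before and (8.2, 4.7) after.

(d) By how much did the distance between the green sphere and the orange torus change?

-1.3

The distance was about 2.7 in the first image and 1.4 in the second, so they moved 1.3 units closer together.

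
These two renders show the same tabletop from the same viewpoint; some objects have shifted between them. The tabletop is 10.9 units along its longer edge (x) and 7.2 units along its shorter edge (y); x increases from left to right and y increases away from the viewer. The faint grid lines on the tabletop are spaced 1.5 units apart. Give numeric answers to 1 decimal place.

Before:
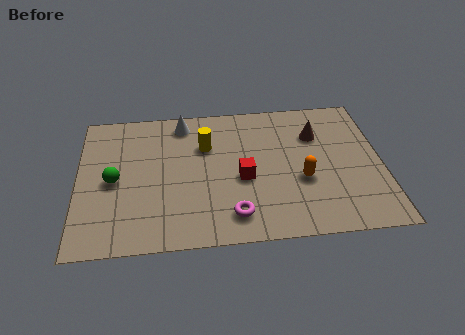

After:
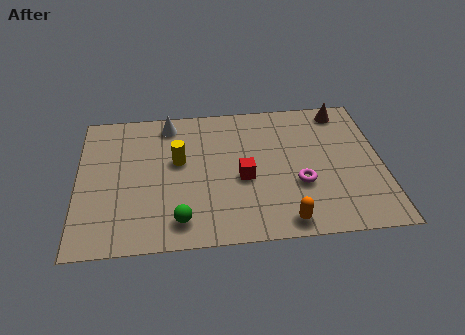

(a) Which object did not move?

the red cube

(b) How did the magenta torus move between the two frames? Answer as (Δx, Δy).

(2.4, 1.3)

The magenta torus was at about (5.5, 1.3) and moved to about (7.9, 2.6).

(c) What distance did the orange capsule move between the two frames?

2.1

From (8.0, 2.8) to (7.3, 0.8), the orange capsule covered √(0.7² + 2.0²) ≈ 2.1 units.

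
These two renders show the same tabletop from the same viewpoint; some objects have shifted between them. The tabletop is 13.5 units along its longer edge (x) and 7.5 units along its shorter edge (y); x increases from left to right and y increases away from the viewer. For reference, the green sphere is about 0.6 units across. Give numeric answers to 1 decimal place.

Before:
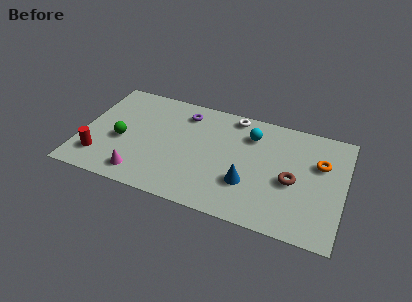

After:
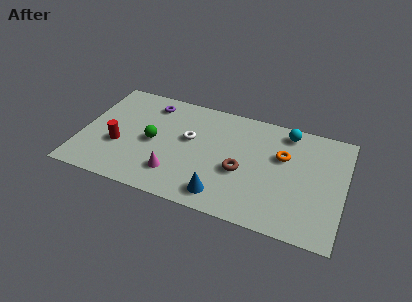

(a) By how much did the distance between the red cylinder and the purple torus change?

-2.3

Before: roughly 5.9 units apart; after: 3.6. That's 2.3 units closer together.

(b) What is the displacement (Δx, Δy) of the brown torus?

(-2.6, -0.2)

The brown torus started near (10.9, 3.3) and ended near (8.3, 3.1).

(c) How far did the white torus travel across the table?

3.1

From (7.6, 6.7) to (5.5, 4.4), the white torus covered √(2.1² + 2.3²) ≈ 3.1 units.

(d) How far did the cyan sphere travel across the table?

2.0

The cyan sphere moved from about (8.6, 5.7) to (10.4, 6.5), a distance of √(1.8² + 0.8²) ≈ 2.0.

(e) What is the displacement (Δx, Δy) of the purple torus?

(-1.8, 0.1)

From the two frames, the purple torus sits at roughly (5.1, 6.1) before and (3.3, 6.2) after.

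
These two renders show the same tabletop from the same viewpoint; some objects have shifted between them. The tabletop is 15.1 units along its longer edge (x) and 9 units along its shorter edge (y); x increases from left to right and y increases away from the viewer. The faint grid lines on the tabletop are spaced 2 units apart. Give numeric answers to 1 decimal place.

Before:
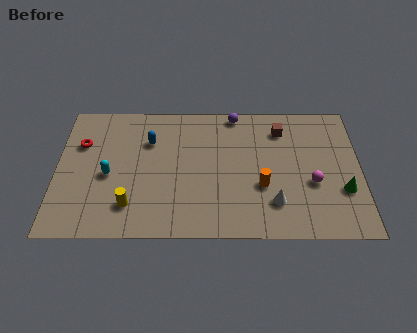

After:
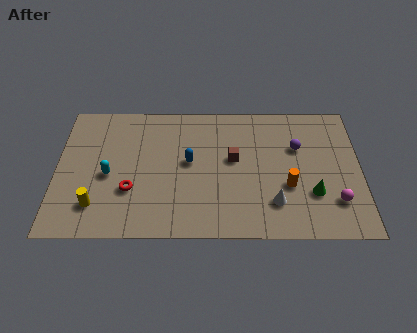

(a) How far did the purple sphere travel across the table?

3.9

From (8.9, 8.2) to (12.0, 5.9), the purple sphere covered √(3.1² + 2.3²) ≈ 3.9 units.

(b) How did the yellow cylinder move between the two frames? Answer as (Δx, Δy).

(-1.7, 0.0)

From the two frames, the yellow cylinder sits at roughly (3.7, 2.0) before and (2.0, 2.0) after.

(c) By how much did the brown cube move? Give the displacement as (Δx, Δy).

(-2.4, -2.0)

From the two frames, the brown cube sits at roughly (11.2, 7.1) before and (8.8, 5.1) after.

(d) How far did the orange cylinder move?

1.3

The orange cylinder was near (10.2, 3.3) before and (11.5, 3.3) after, so it travelled √(1.3² + 0.0²) ≈ 1.3 units.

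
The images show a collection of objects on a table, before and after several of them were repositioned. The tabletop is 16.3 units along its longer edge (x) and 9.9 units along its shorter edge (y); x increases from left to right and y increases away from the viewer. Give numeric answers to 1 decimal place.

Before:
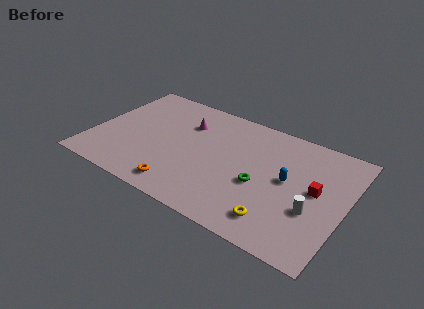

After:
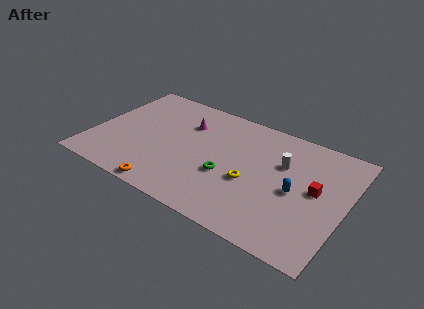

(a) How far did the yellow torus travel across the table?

3.0

The yellow torus moved from about (12.4, 1.8) to (10.4, 4.0), a distance of √(2.0² + 2.2²) ≈ 3.0.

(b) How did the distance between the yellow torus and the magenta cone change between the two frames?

-2.9

Before: roughly 8.5 units apart; after: 5.6. That's 2.9 units closer together.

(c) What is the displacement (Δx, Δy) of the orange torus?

(-0.8, -0.6)

From the two frames, the orange torus sits at roughly (6.3, 1.4) before and (5.5, 0.8) after.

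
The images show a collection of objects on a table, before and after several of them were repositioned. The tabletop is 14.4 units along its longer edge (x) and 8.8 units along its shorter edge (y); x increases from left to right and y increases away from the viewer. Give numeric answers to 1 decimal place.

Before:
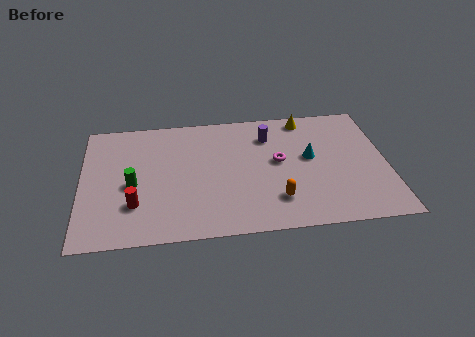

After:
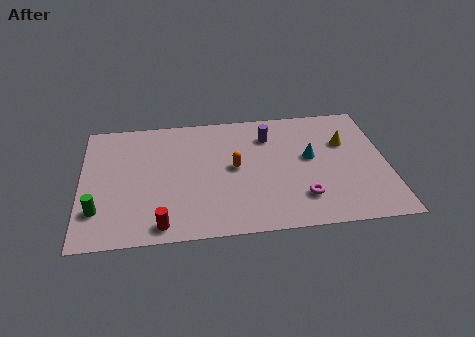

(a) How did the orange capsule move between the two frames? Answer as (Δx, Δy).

(-1.9, 2.5)

The orange capsule started near (9.1, 2.1) and ended near (7.2, 4.6).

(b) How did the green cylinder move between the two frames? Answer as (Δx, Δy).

(-1.6, -1.6)

From the two frames, the green cylinder sits at roughly (2.4, 3.9) before and (0.8, 2.3) after.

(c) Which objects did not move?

the purple cylinder and the cyan cone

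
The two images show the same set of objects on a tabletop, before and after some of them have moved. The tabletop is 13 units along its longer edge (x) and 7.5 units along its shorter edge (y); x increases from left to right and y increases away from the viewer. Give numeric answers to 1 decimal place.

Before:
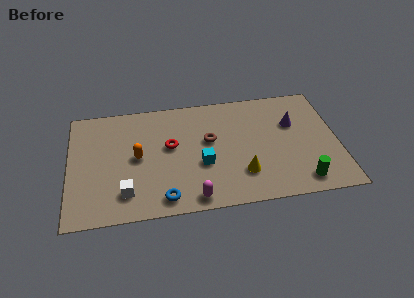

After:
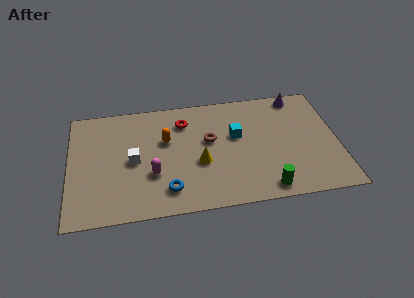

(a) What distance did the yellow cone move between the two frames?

2.2

From (8.3, 2.0) to (6.3, 3.0), the yellow cone covered √(2.0² + 1.0²) ≈ 2.2 units.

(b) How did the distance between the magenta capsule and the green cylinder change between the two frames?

+0.5

The distance was about 5.2 in the first image and 5.7 in the second, so they moved 0.5 units further apart.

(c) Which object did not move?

the brown torus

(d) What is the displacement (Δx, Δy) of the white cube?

(0.4, 2.0)

The white cube was at about (2.7, 1.6) and moved to about (3.1, 3.6).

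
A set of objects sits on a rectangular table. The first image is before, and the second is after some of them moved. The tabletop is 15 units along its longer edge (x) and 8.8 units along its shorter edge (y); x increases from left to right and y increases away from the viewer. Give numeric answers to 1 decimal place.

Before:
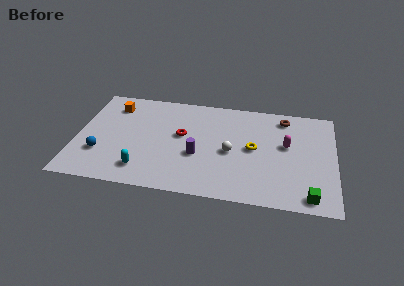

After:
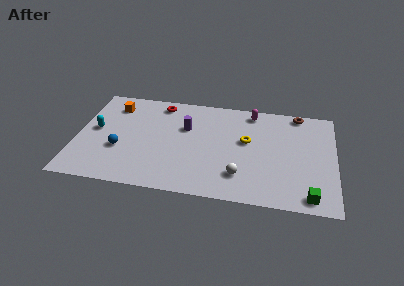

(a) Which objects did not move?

the green cube and the orange cube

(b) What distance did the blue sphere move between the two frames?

1.2

The blue sphere moved from about (1.5, 2.7) to (2.6, 3.2), a distance of √(1.1² + 0.5²) ≈ 1.2.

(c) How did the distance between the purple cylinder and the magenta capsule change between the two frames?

-1.1

They were about 5.4 units apart before and 4.3 after — 1.1 units closer together.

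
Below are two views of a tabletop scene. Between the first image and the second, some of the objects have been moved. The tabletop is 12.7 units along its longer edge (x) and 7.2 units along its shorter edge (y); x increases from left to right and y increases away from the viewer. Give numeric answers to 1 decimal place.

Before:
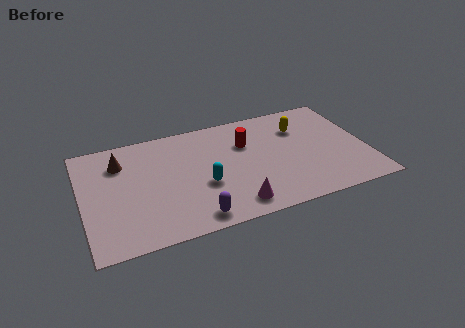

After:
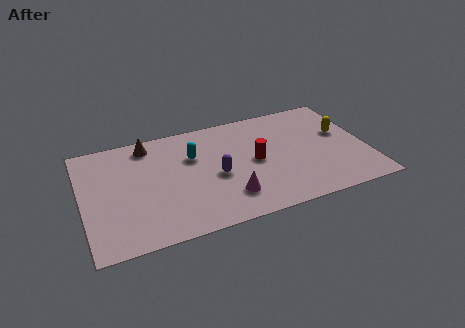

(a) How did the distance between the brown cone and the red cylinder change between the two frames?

-0.3

They were about 5.6 units apart before and 5.3 after — 0.3 units closer together.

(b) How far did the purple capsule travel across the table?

2.6

From (4.7, 0.9) to (5.9, 3.2), the purple capsule covered √(1.2² + 2.3²) ≈ 2.6 units.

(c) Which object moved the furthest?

the purple capsule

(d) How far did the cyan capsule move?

2.0

From (5.3, 2.8) to (5.0, 4.8), the cyan capsule covered √(0.3² + 2.0²) ≈ 2.0 units.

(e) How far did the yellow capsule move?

2.0

From (9.9, 5.2) to (11.7, 4.3), the yellow capsule covered √(1.8² + 0.9²) ≈ 2.0 units.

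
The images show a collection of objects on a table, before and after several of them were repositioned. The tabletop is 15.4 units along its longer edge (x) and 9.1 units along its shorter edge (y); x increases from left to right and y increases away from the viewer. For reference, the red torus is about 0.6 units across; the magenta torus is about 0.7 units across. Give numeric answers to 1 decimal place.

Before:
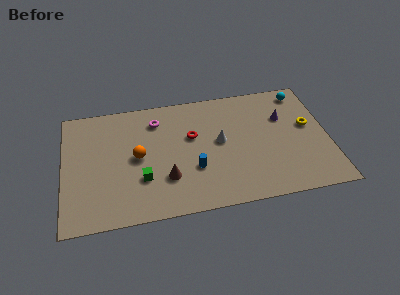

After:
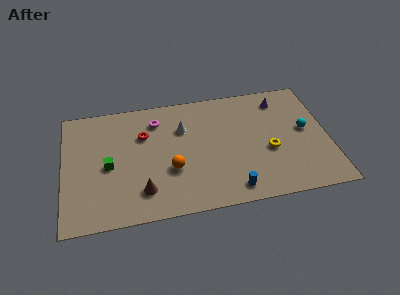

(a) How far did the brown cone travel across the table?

1.6

From (5.9, 2.7) to (4.5, 2.0), the brown cone covered √(1.4² + 0.7²) ≈ 1.6 units.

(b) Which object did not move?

the magenta torus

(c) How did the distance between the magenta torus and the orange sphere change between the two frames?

+1.1

They were about 2.9 units apart before and 4.0 after — 1.1 units further apart.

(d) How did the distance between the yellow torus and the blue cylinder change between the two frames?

-3.7

They were about 7.1 units apart before and 3.4 after — 3.7 units closer together.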